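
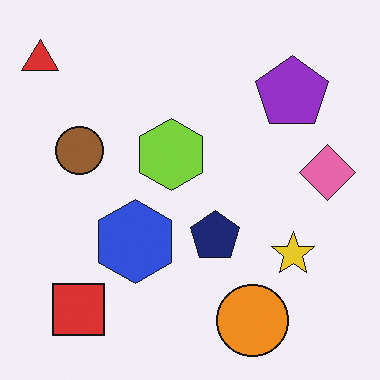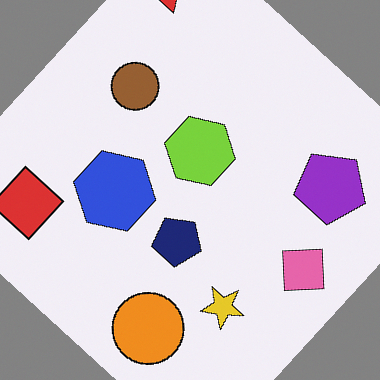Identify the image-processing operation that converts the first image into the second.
It was rotated clockwise by a large amount — several tens of degrees.

Every shape is tilted by the same angle and the image corners show triangular fill wedges — a whole-image rotation by a non-right angle.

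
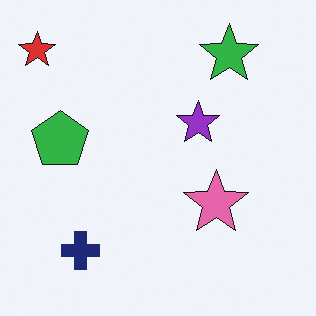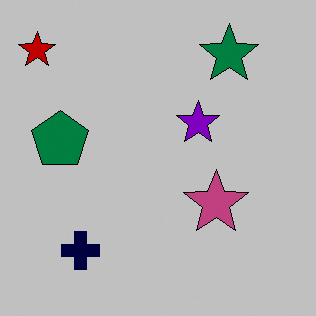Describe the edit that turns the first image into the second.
The transformation is: aggressively posterized.

Each flat color has snapped to a coarser quantized level — most visibly, the near-white background has dropped to a flat grey.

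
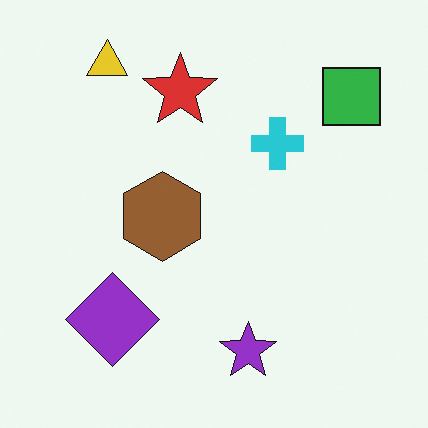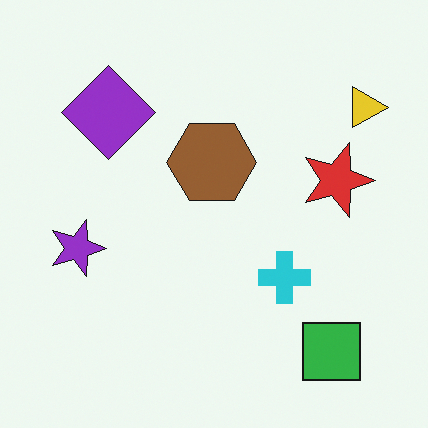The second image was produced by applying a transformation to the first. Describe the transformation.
The second image is the first rotated 90° clockwise.

The yellow triangle sits in the top-left of the first image and the top-right of the second — consistent with a whole-image 90° clockwise rotation.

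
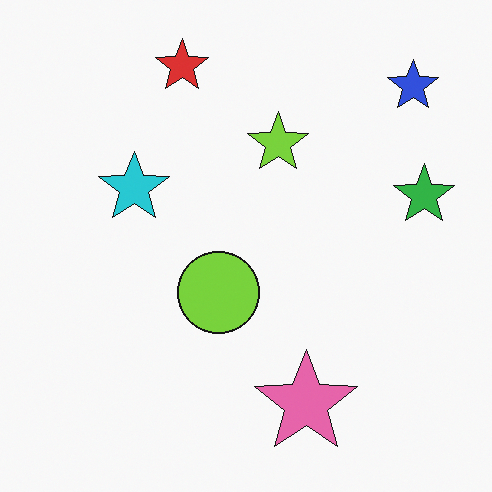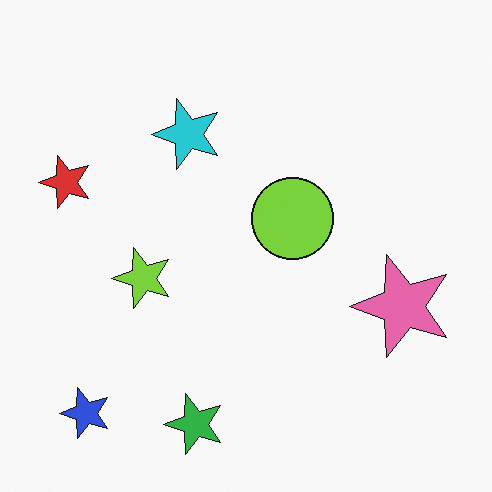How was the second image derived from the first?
The transformation is: transposed (reflected across the top-left ↔ bottom-right diagonal).

Shapes have swapped their row and column positions — what was in the top-right is now in the bottom-left — a diagonal reflection.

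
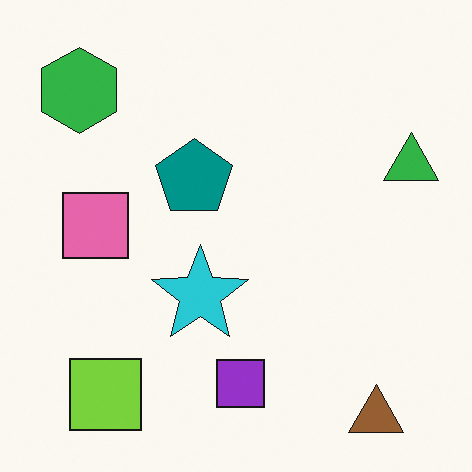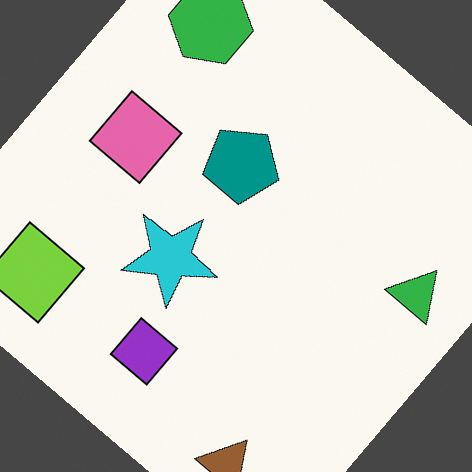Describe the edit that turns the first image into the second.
The second image is the first rotated clockwise by a large amount — several tens of degrees.

Every shape is tilted by the same angle and the image corners show triangular fill wedges — a whole-image rotation by a non-right angle.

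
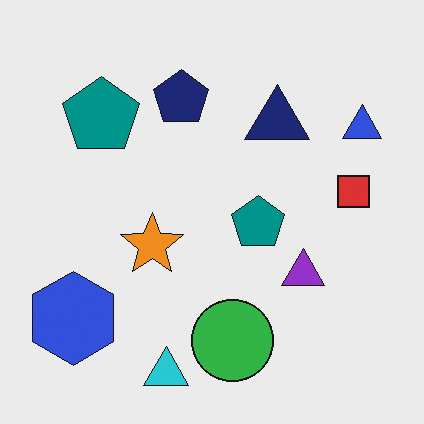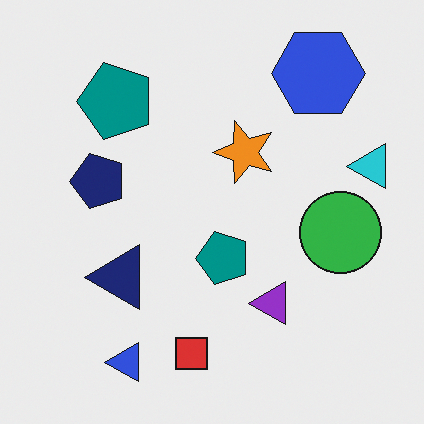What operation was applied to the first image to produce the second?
The transformation is: transposed (reflected across the top-left ↔ bottom-right diagonal).

Shapes have swapped their row and column positions — what was in the top-right is now in the bottom-left — a diagonal reflection.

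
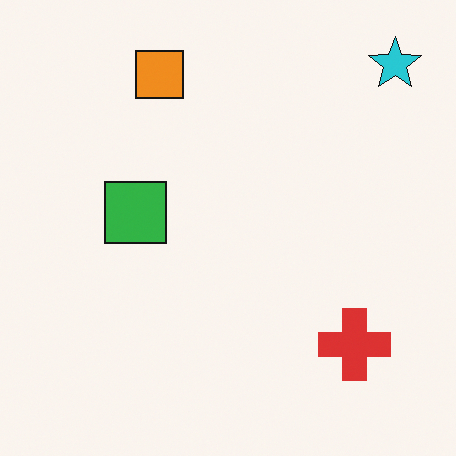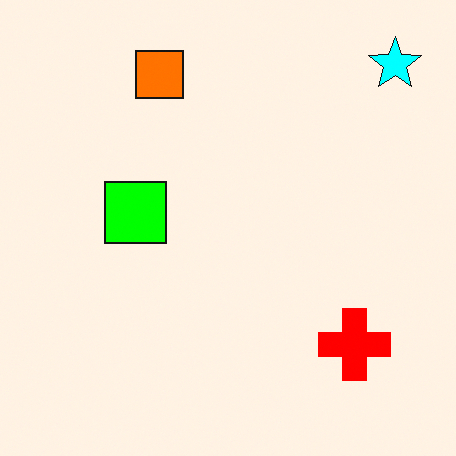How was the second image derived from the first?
The image was heavily oversaturated.

All colors are more vivid — a global saturation change.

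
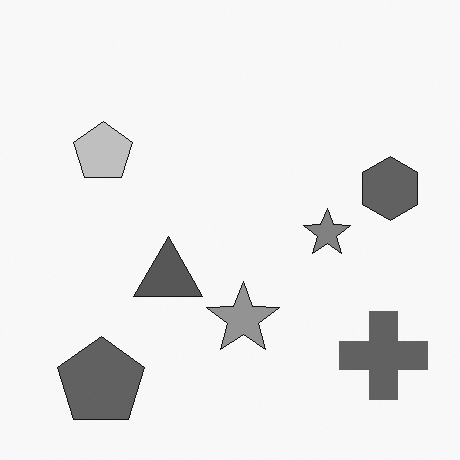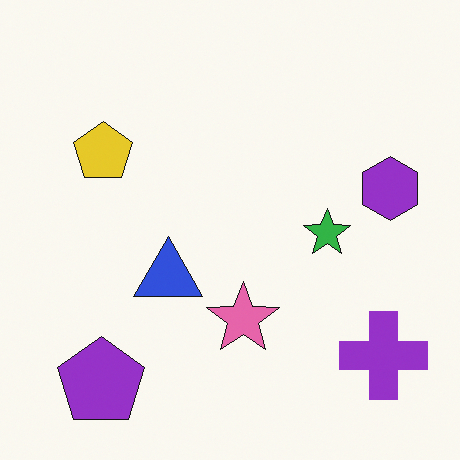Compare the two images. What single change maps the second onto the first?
This is the original image converted to grayscale.

All color is removed — every shape is now a shade of grey.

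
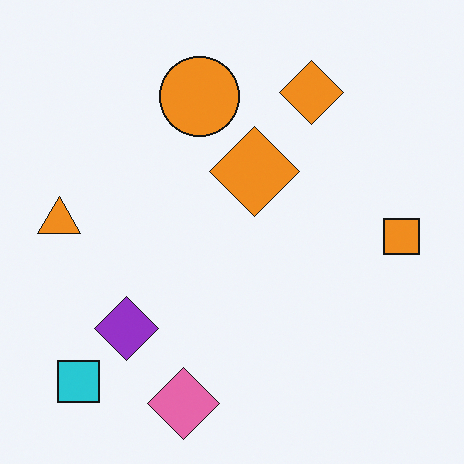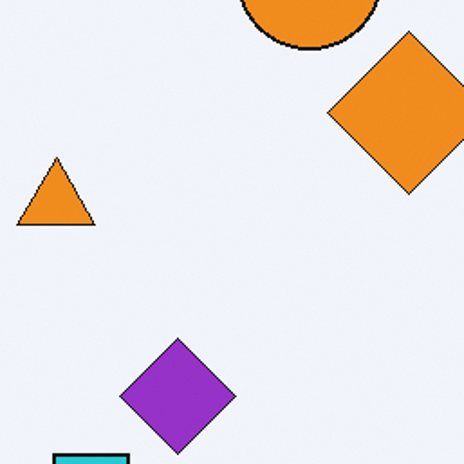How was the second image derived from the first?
Cropped to a noticeably smaller region and rescaled.

The visible shapes are larger and the field of view is narrower; shapes near the original edges may be partly or wholly outside the frame — a crop-and-rescale.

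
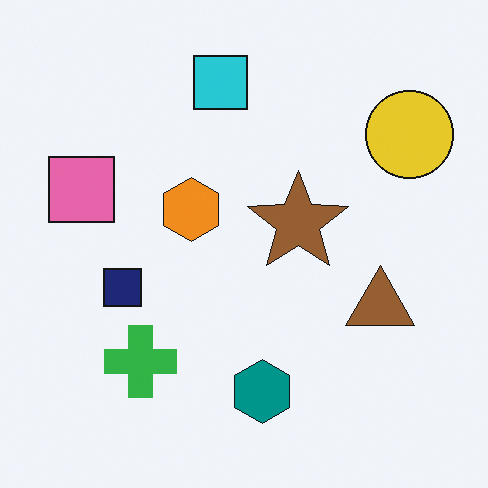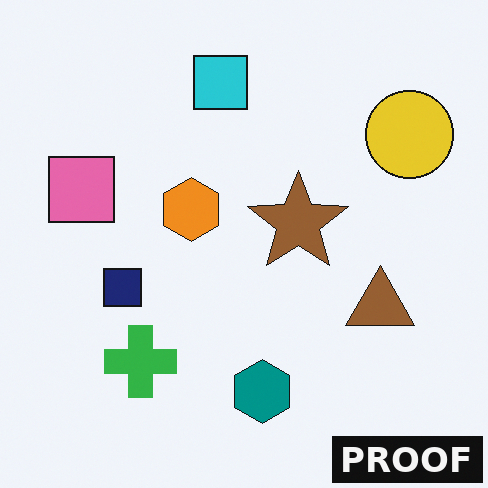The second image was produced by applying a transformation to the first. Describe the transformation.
The image was watermarked with the text "PROOF" in the lower-right corner.

A dark label reading "PROOF" appears in the lower-right corner.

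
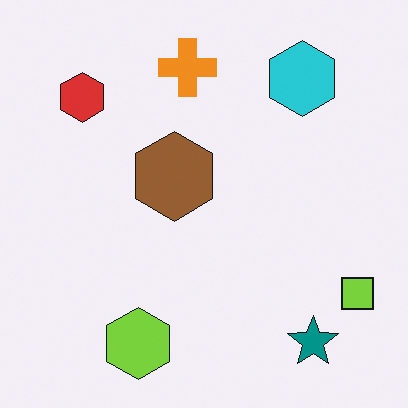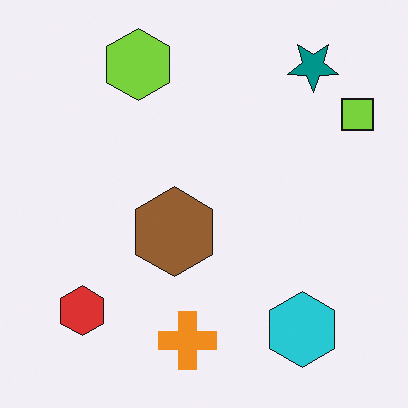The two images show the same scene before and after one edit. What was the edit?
This is the original image flipped vertically (top ↔ bottom).

The lime hexagon is in the bottom of the first image and the top of the second — shapes on opposite sides of the horizontal midline have swapped in a mirror flip.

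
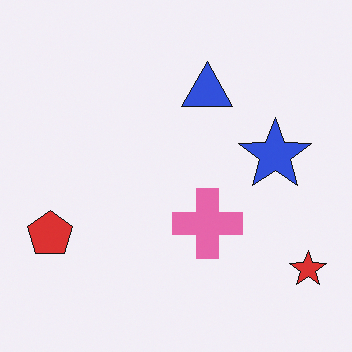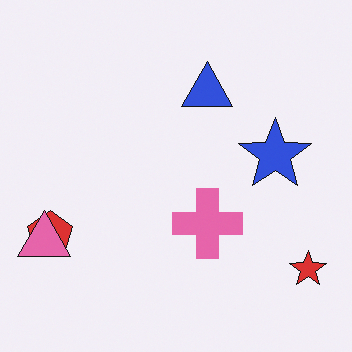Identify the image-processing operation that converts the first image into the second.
Overlaid with an additional pink triangle.

A pink triangle appears in the second image that is absent from the first.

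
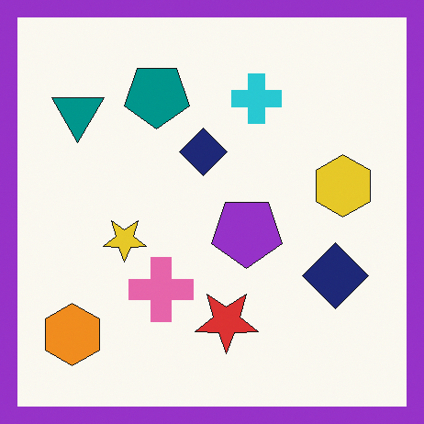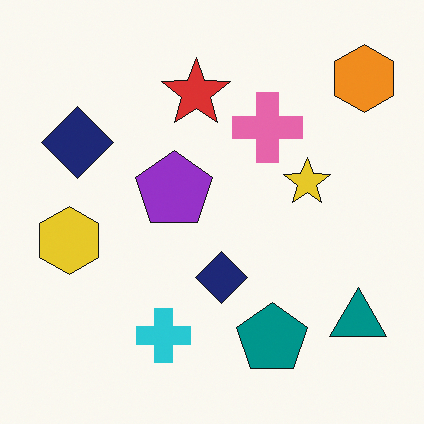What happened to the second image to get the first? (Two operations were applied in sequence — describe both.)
This is the original image rotated 180°, then framed with a purple border.

The orange hexagon sits in the top-right of the second image and the bottom-left of the first — consistent with a whole-image 180° rotation. A solid purple frame runs around the edge of the first image, with the content slightly shrunk inside it.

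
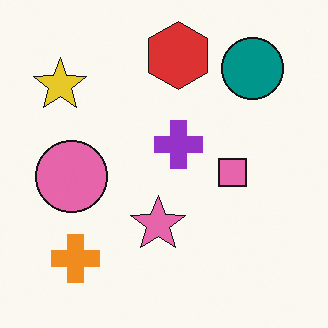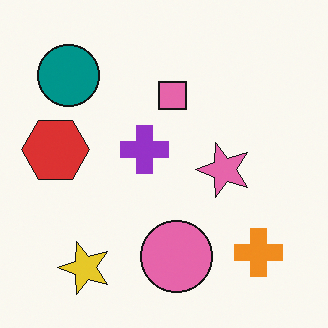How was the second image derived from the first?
This is the original image rotated 90° counter-clockwise.

The yellow star sits in the top-left of the first image and the bottom-left of the second — consistent with a whole-image 90° counter-clockwise rotation.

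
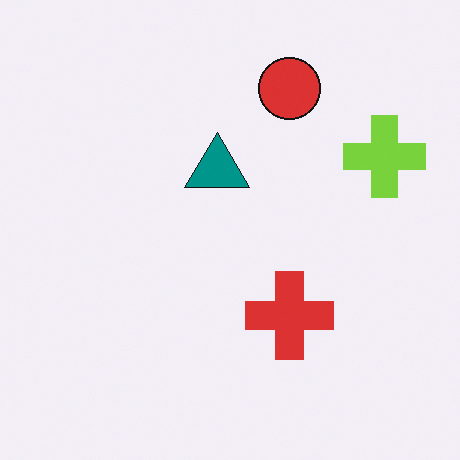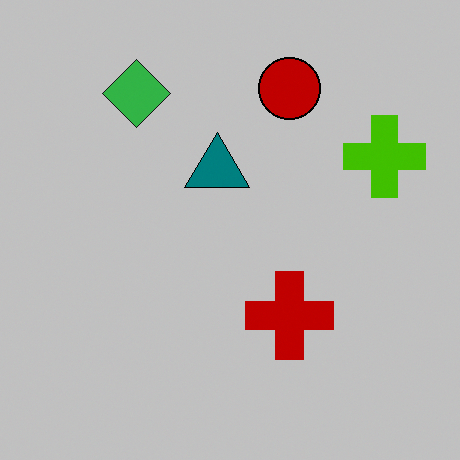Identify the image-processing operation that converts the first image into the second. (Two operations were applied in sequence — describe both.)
The second image is the first aggressively posterized, then overlaid with an additional green diamond.

Each flat color has snapped to a coarser quantized level — most visibly, the near-white background has dropped to a flat grey. A green diamond appears in the second image that is absent from the first.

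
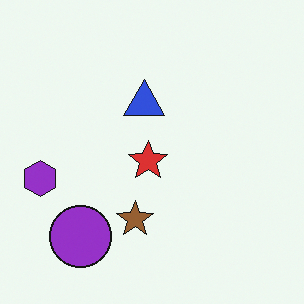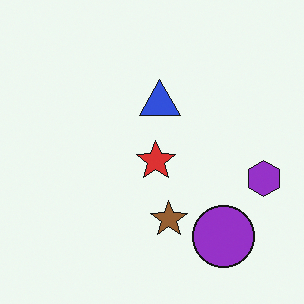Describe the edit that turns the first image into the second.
The transformation is: flipped horizontally (left ↔ right).

The purple hexagon is in the left of the first image and the right of the second — shapes on opposite sides of the vertical midline have swapped in a mirror flip.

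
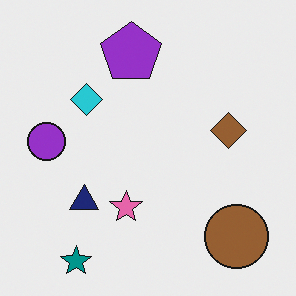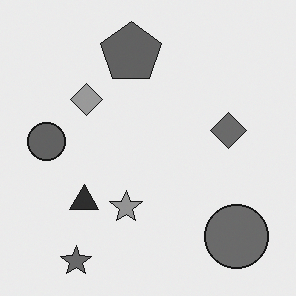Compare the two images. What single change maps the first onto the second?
The transformation is: converted to grayscale.

All color is removed — every shape is now a shade of grey.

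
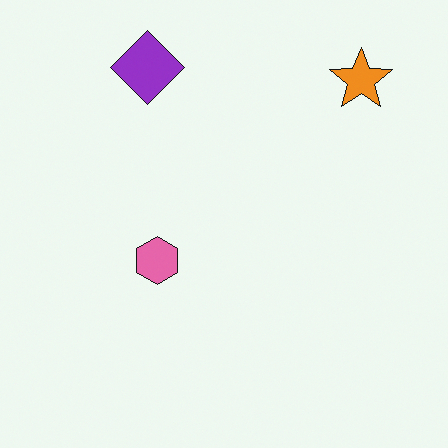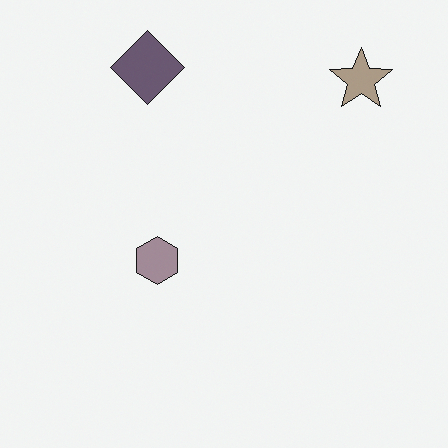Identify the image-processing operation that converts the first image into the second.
The image was made much more muted (saturation change).

All colors are more muted and greyish — a global saturation change.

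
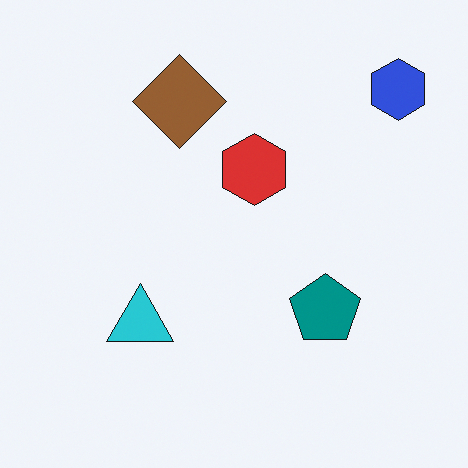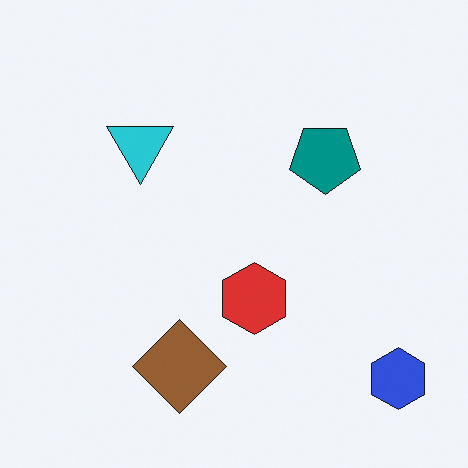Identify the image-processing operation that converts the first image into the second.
The image was flipped vertically (top ↔ bottom).

The blue hexagon is in the top-right of the first image and the bottom-right of the second — shapes on opposite sides of the horizontal midline have swapped in a mirror flip.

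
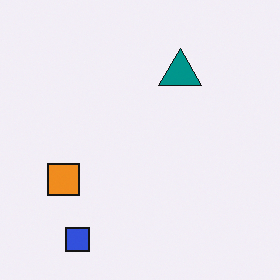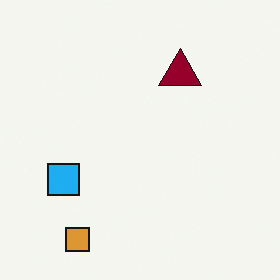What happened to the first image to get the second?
The second image is the first hue-shifted by a large amount.

Every shape's color has rotated by the same amount around the hue wheel — a uniform hue shift.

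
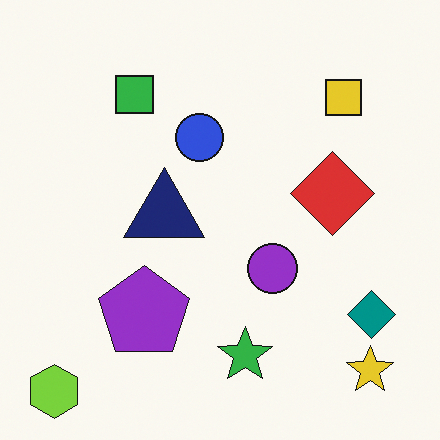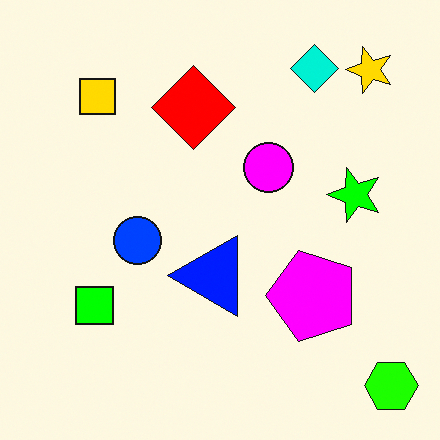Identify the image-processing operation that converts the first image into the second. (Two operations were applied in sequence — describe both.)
The transformation is: rotated 90° counter-clockwise, then made much more vivid (saturation change).

The lime hexagon sits in the bottom-left of the first image and the bottom-right of the second — consistent with a whole-image 90° counter-clockwise rotation. All colors are more vivid — a global saturation change.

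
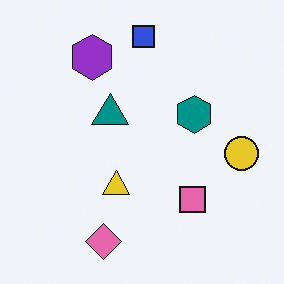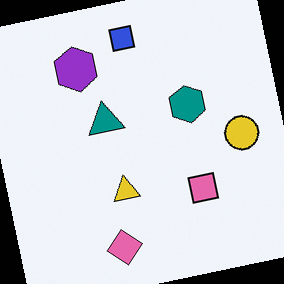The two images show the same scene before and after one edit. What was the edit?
The second image is the first rotated counter-clockwise by a slight angle.

Every shape is tilted by the same angle and the image corners show triangular fill wedges — a whole-image rotation by a non-right angle.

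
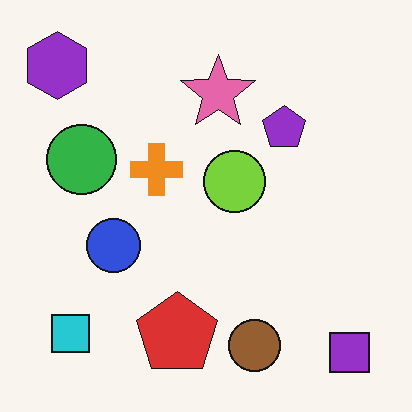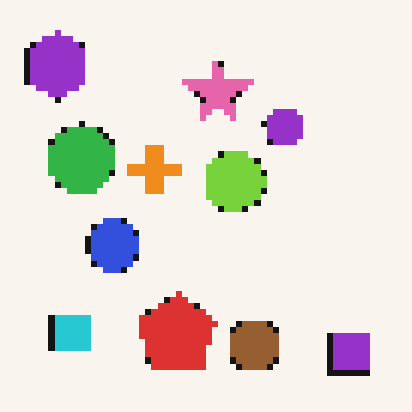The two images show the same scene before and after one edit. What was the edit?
It was moderately pixelated.

Shapes are reduced to large square blocks; fine edges and outlines are lost — a downscale-then-upscale (mosaic) effect.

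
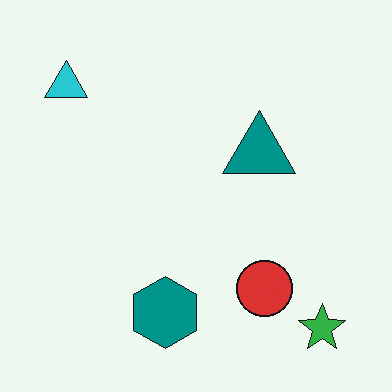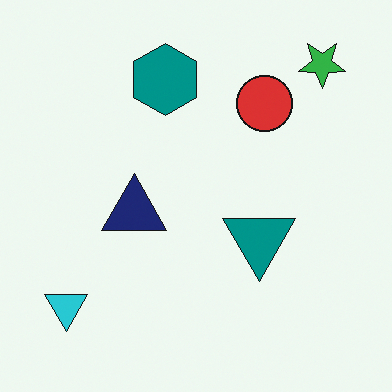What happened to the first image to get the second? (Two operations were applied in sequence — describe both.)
This is the original image flipped vertically (top ↔ bottom), then overlaid with an additional navy triangle.

The green star is in the bottom-right of the first image and the top-right of the second — shapes on opposite sides of the horizontal midline have swapped in a mirror flip. A navy triangle appears in the second image that is absent from the first.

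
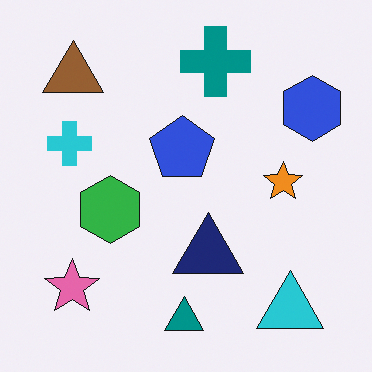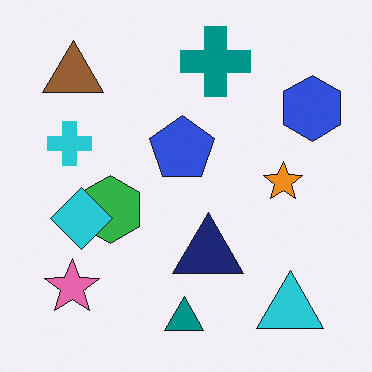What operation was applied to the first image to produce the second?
The transformation is: overlaid with an additional cyan diamond.

A cyan diamond appears in the second image that is absent from the first.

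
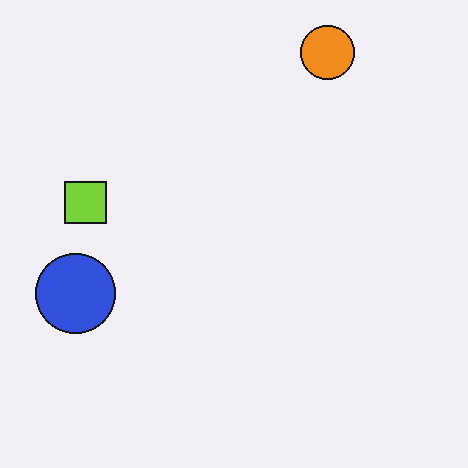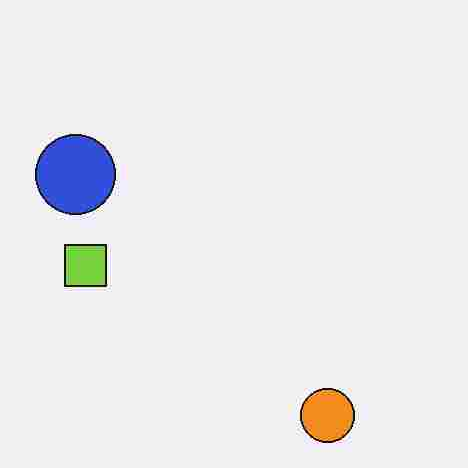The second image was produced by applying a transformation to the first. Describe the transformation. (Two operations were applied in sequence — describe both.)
The image was degraded with heavy JPEG compression, then flipped vertically (top ↔ bottom).

Blocky 8×8 compression artifacts appear around shape edges and the flat background shows ringing — characteristic JPEG degradation. The orange circle is in the top-right of the first image and the bottom-right of the second — shapes on opposite sides of the horizontal midline have swapped in a mirror flip.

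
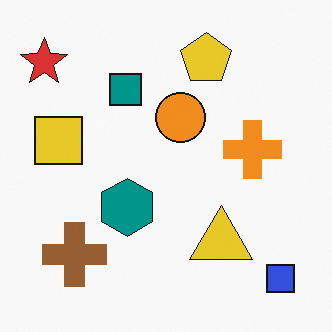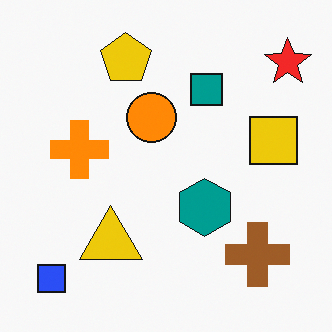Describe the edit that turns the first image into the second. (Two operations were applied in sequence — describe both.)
The image was flipped horizontally (left ↔ right), then slightly oversaturated.

The red star is in the top-left of the first image and the top-right of the second — shapes on opposite sides of the vertical midline have swapped in a mirror flip. All colors are more vivid — a global saturation change.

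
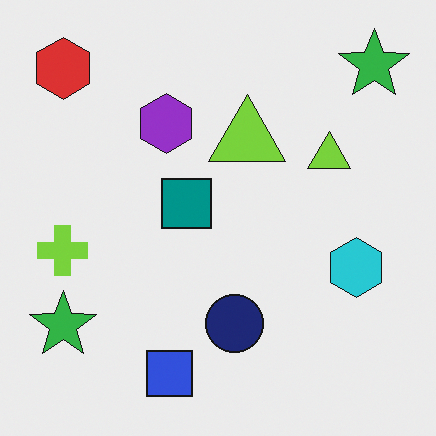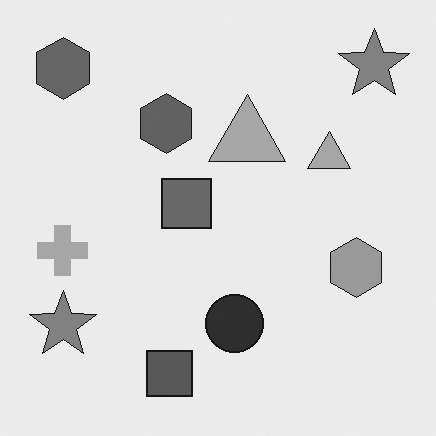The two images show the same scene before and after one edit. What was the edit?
The second image is the first converted to grayscale.

All color is removed — every shape is now a shade of grey.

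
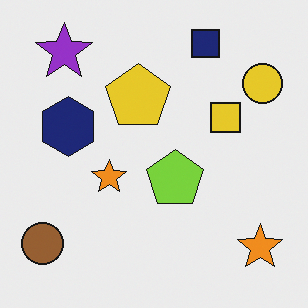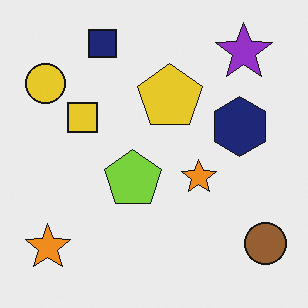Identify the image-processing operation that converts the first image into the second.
Flipped horizontally (left ↔ right).

The brown circle is in the bottom-left of the first image and the bottom-right of the second — shapes on opposite sides of the vertical midline have swapped in a mirror flip.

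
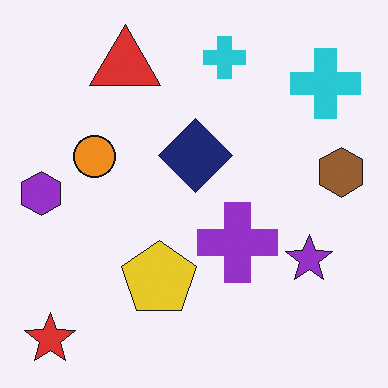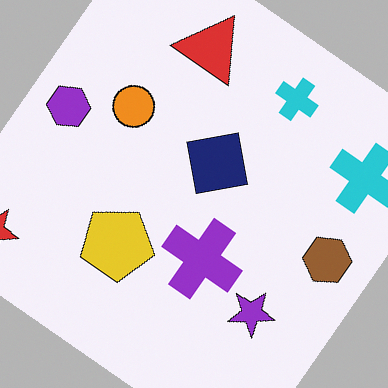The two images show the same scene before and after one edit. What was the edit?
It was rotated clockwise by a large amount — several tens of degrees.

Every shape is tilted by the same angle and the image corners show triangular fill wedges — a whole-image rotation by a non-right angle.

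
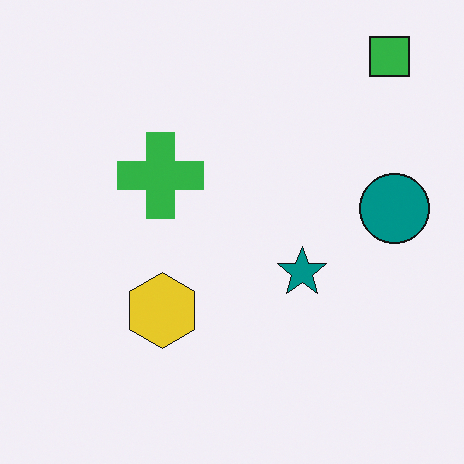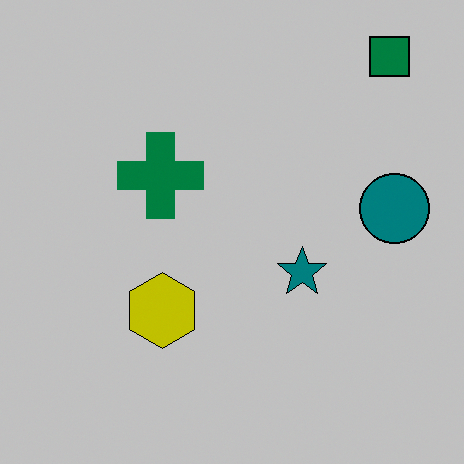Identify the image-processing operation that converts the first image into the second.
The image was heavily posterized to just a handful of flat colors.

Each flat color has snapped to a coarser quantized level — most visibly, the near-white background has dropped to a flat grey.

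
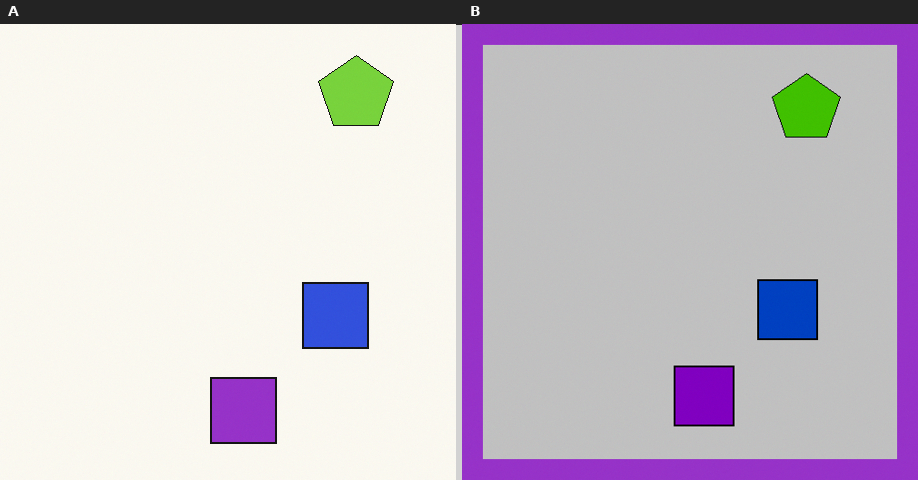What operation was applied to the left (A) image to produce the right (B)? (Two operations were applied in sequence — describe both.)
Aggressively posterized, then framed with a purple border.

Each flat color has snapped to a coarser quantized level — most visibly, the near-white background has dropped to a flat grey. A solid purple frame runs around the edge of the right (B) image, with the content slightly shrunk inside it.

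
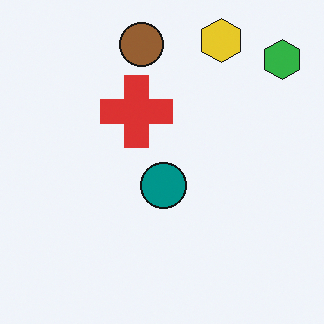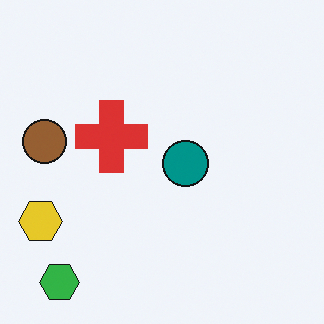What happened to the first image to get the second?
The image was transposed (reflected across the top-left ↔ bottom-right diagonal).

Shapes have swapped their row and column positions — what was in the top-right is now in the bottom-left — a diagonal reflection.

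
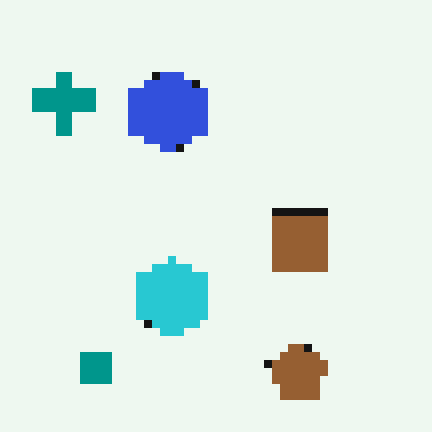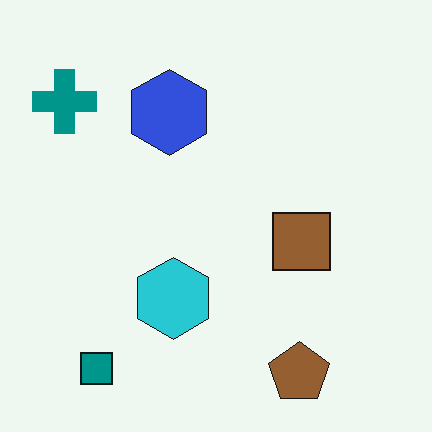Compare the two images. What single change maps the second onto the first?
Moderately pixelated.

Shapes are reduced to large square blocks; fine edges and outlines are lost — a downscale-then-upscale (mosaic) effect.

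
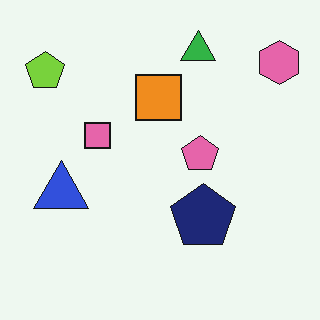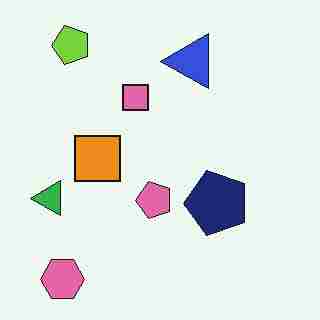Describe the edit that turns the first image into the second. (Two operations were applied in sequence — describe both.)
Heavily JPEG-compressed with obvious blocking artifacts, then transposed (reflected across the top-left ↔ bottom-right diagonal).

Blocky 8×8 compression artifacts appear around shape edges and the flat background shows ringing — characteristic JPEG degradation. Shapes have swapped their row and column positions — what was in the top-right is now in the bottom-left — a diagonal reflection.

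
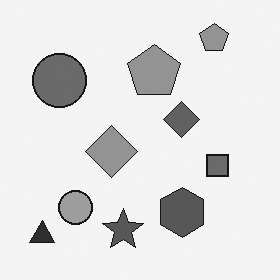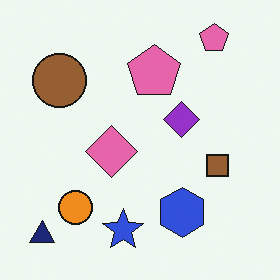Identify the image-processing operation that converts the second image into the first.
Converted to grayscale.

All color is removed — every shape is now a shade of grey.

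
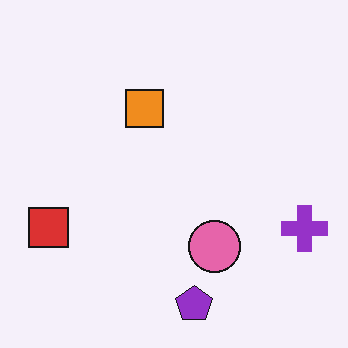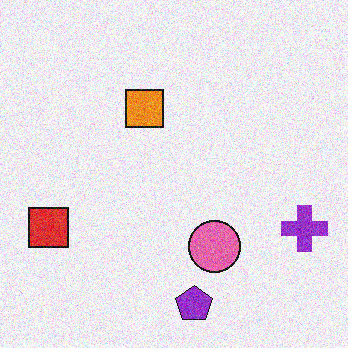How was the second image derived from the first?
It was degraded with visible gaussian noise.

Random speckle covers the whole image, including the flat background.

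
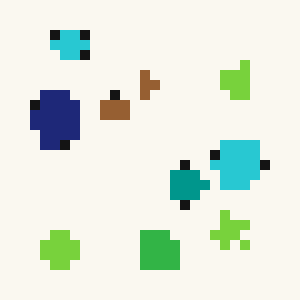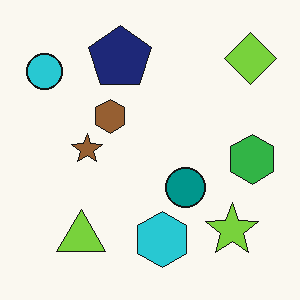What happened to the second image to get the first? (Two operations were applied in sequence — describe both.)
The first image is the second transposed (reflected across the top-left ↔ bottom-right diagonal), then heavily pixelated into large blocks.

Shapes have swapped their row and column positions — what was in the top-right is now in the bottom-left — a diagonal reflection. Shapes are reduced to large square blocks; fine edges and outlines are lost — a downscale-then-upscale (mosaic) effect.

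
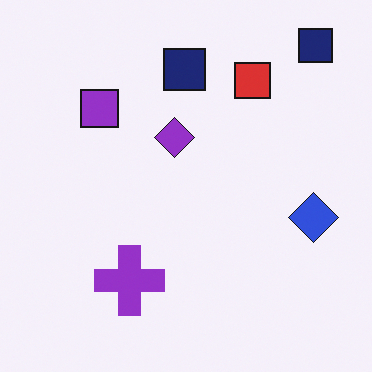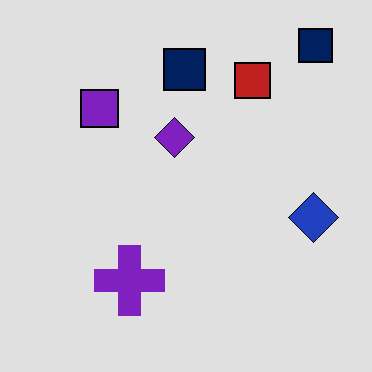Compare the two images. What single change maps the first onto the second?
Moderately posterized.

Each flat color has snapped to a coarser quantized level — most visibly, the near-white background has dropped to a flat grey.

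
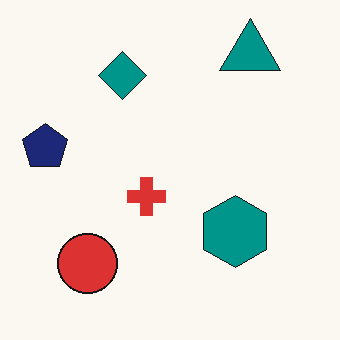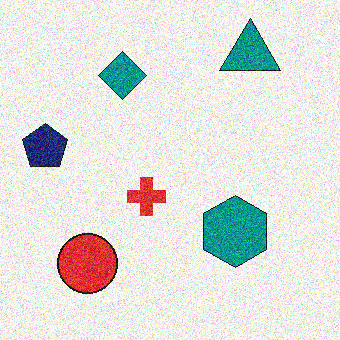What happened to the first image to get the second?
Degraded with strong gaussian noise.

Random speckle covers the whole image, including the flat background.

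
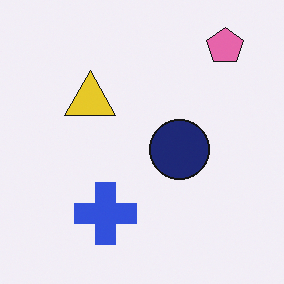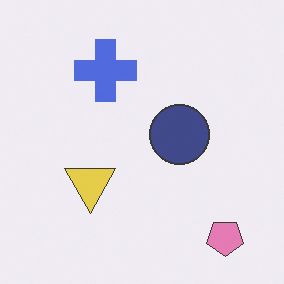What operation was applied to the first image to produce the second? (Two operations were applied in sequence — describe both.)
The image was given slightly reduced contrast, then flipped vertically (top ↔ bottom).

Tones are pushed toward mid-grey across the whole image — a global contrast change. The pink pentagon is in the top-right of the first image and the bottom-right of the second — shapes on opposite sides of the horizontal midline have swapped in a mirror flip.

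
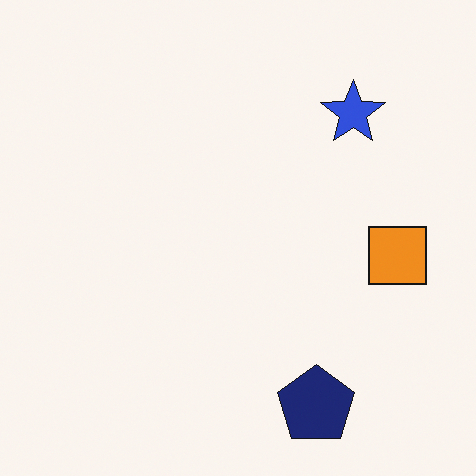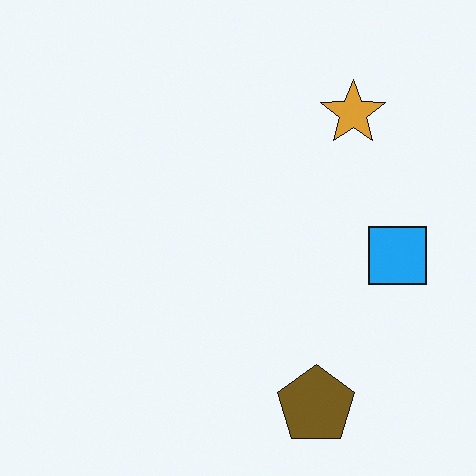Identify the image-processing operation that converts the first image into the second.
The transformation is: hue-shifted by a large amount.

Every shape's color has rotated by the same amount around the hue wheel — a uniform hue shift.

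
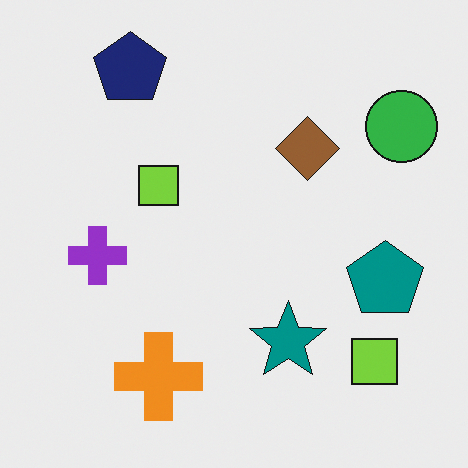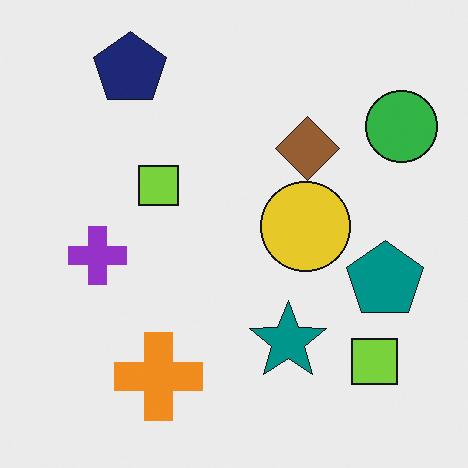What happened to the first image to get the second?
The image was overlaid with an additional yellow circle.

A yellow circle appears in the second image that is absent from the first.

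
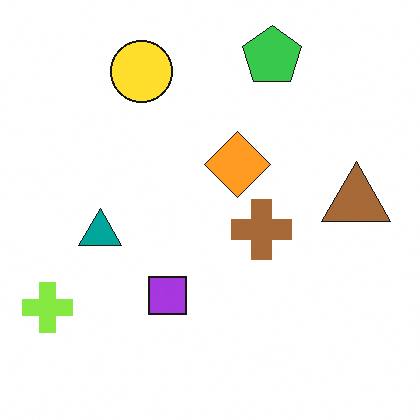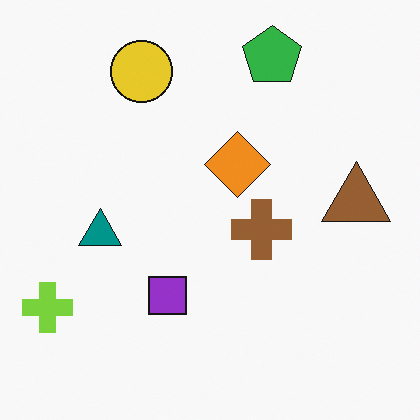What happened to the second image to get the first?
This is the original image brightened a little.

Every pixel — background and shapes alike — is uniformly brightened.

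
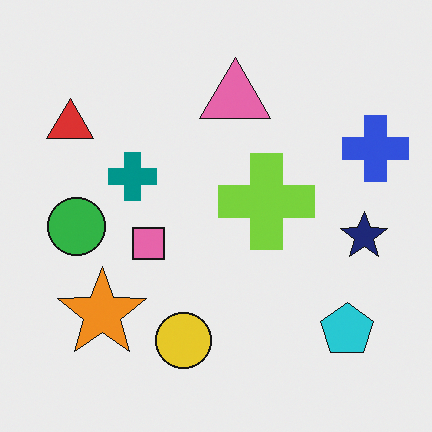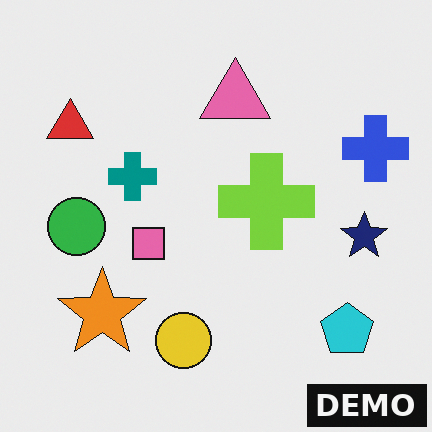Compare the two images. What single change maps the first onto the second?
It was watermarked with the text "DEMO" in the lower-right corner.

A dark label reading "DEMO" appears in the lower-right corner.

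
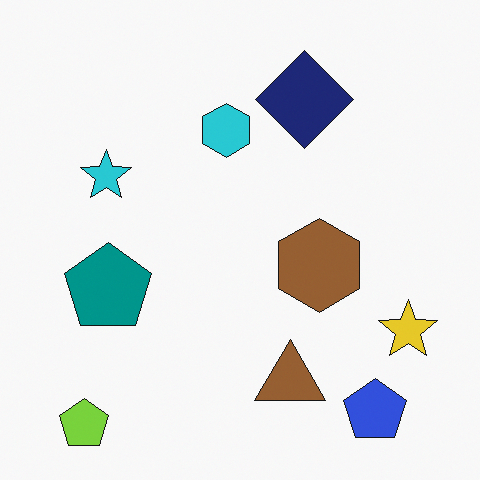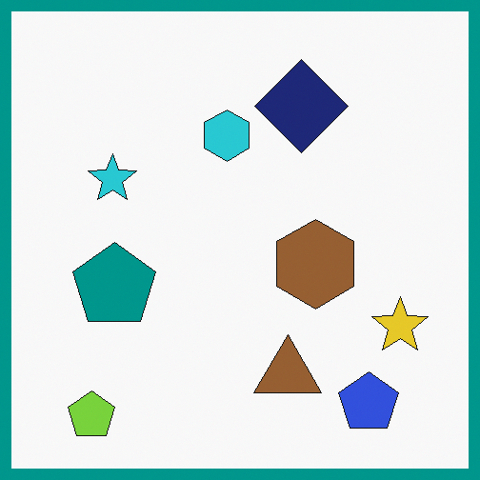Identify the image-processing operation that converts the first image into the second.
The second image is the first framed with a teal border.

A solid teal frame runs around the edge of the second image, with the content slightly shrunk inside it.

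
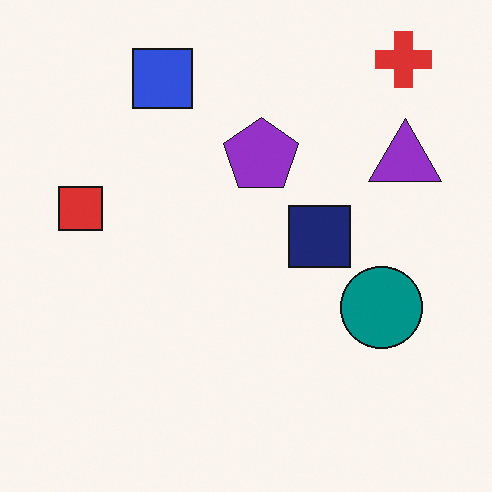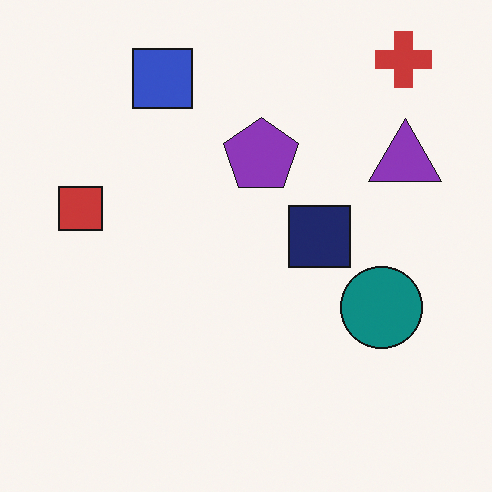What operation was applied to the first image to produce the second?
It was slightly desaturated.

All colors are more muted and greyish — a global saturation change.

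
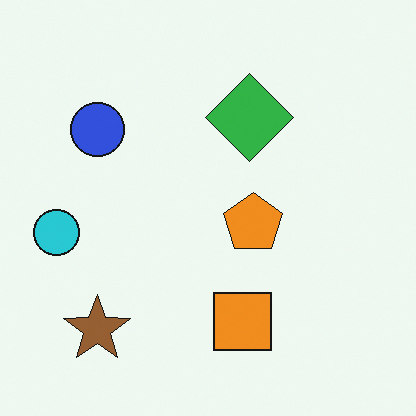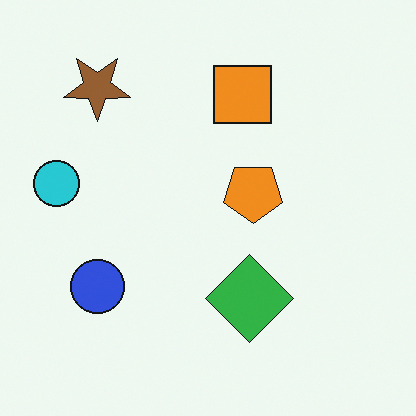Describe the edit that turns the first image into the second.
The second image is the first flipped vertically (top ↔ bottom).

The brown star is in the bottom-left of the first image and the top-left of the second — shapes on opposite sides of the horizontal midline have swapped in a mirror flip.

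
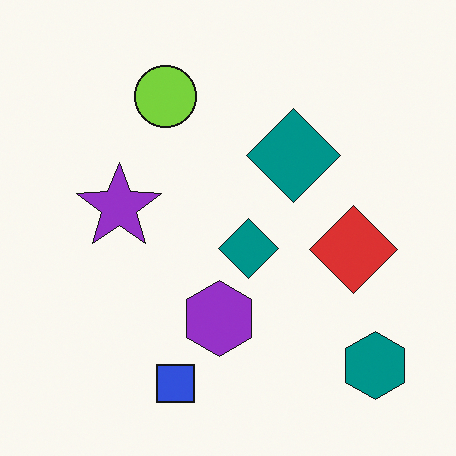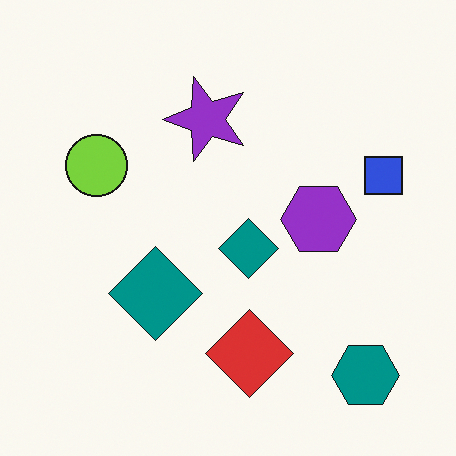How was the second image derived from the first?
The transformation is: transposed (reflected across the top-left ↔ bottom-right diagonal).

Shapes have swapped their row and column positions — what was in the top-right is now in the bottom-left — a diagonal reflection.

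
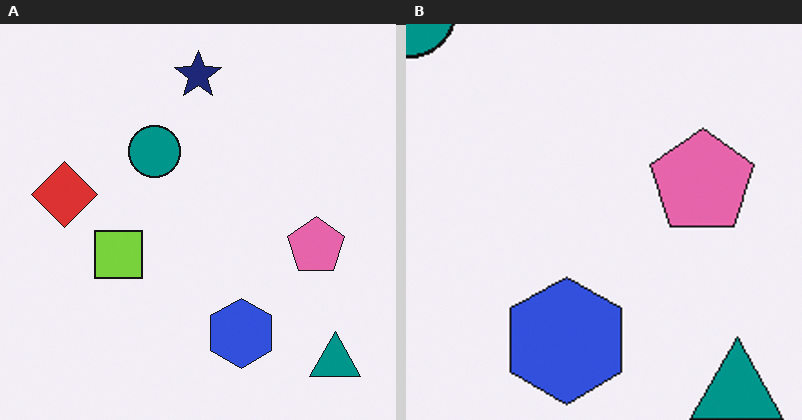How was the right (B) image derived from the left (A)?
It was cropped tightly and scaled back up.

The visible shapes are larger and the field of view is narrower; shapes near the original edges may be partly or wholly outside the frame — a crop-and-rescale.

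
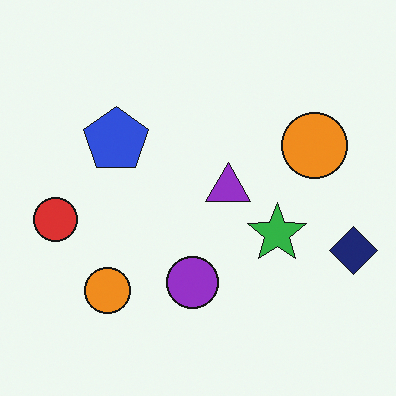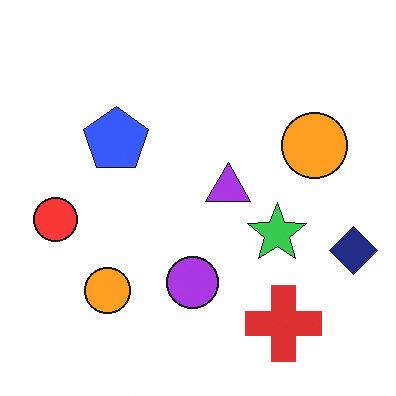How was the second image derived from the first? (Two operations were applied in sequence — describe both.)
It was slightly brightened, then overlaid with an additional red cross.

Every pixel — background and shapes alike — is uniformly brightened. A red cross appears in the second image that is absent from the first.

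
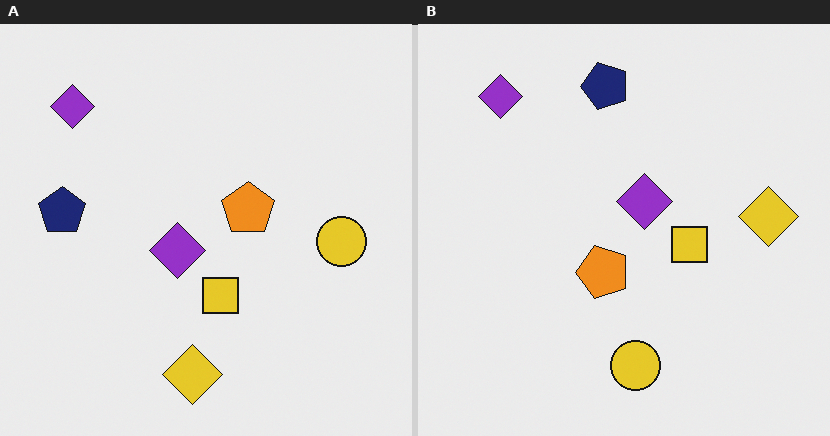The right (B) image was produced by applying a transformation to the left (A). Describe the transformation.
Transposed (reflected across the top-left ↔ bottom-right diagonal).

Shapes have swapped their row and column positions — what was in the top-right is now in the bottom-left — a diagonal reflection.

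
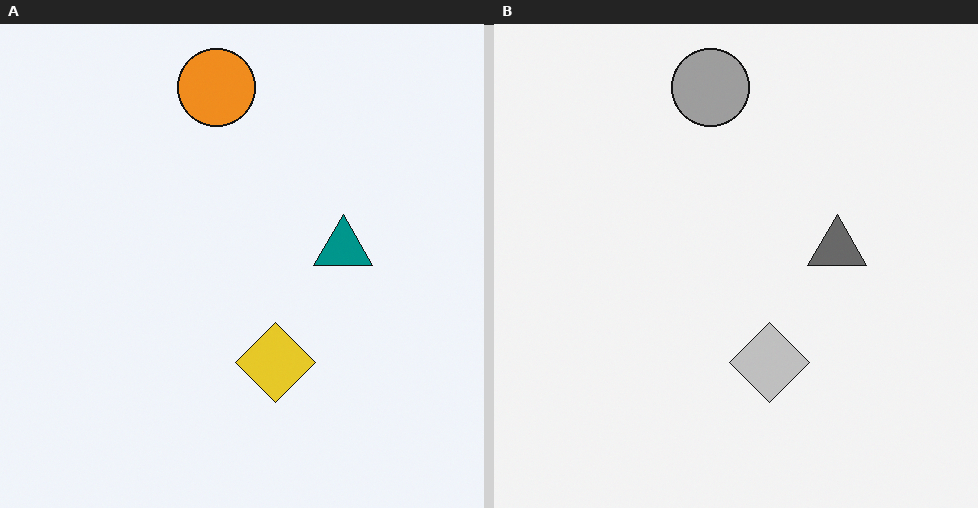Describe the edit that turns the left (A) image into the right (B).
The transformation is: converted to grayscale.

All color is removed — every shape is now a shade of grey.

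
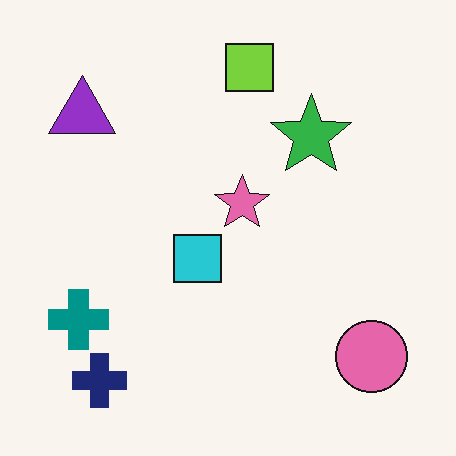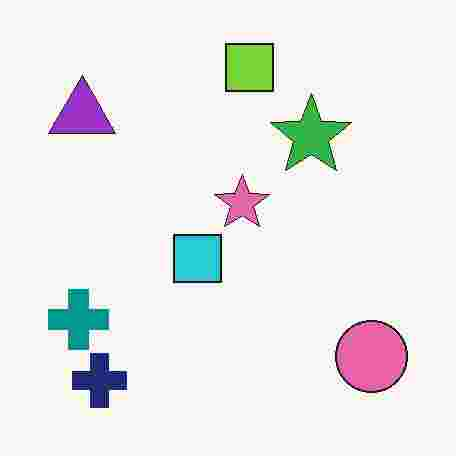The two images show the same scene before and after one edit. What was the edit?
The second image is the first heavily JPEG-compressed with obvious blocking artifacts.

Blocky 8×8 compression artifacts appear around shape edges and the flat background shows ringing — characteristic JPEG degradation.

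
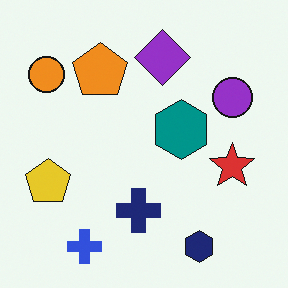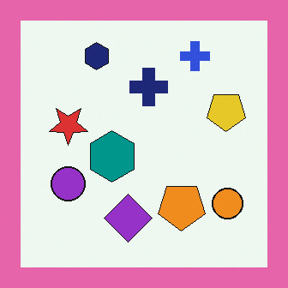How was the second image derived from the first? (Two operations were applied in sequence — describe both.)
The second image is the first rotated 180°, then framed with a pink border.

The orange circle sits in the top-left of the first image and the bottom-right of the second — consistent with a whole-image 180° rotation. A solid pink frame runs around the edge of the second image, with the content slightly shrunk inside it.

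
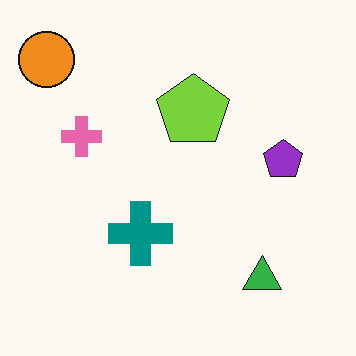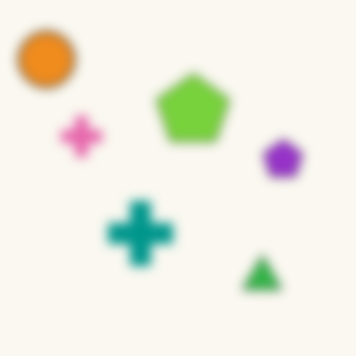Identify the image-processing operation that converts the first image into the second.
Heavily blurred.

Shape edges and outlines are uniformly softened across the whole image.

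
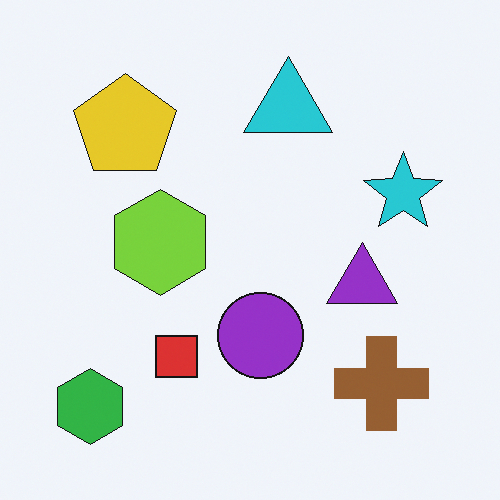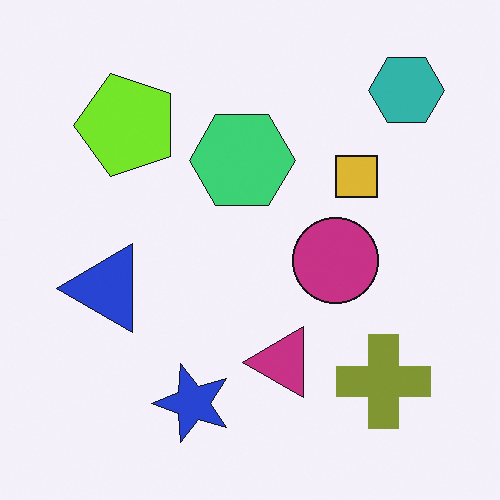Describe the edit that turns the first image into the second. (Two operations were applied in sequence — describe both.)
The transformation is: hue-shifted slightly, then transposed (reflected across the top-left ↔ bottom-right diagonal).

Every shape's color has rotated by the same amount around the hue wheel — a uniform hue shift. Shapes have swapped their row and column positions — what was in the top-right is now in the bottom-left — a diagonal reflection.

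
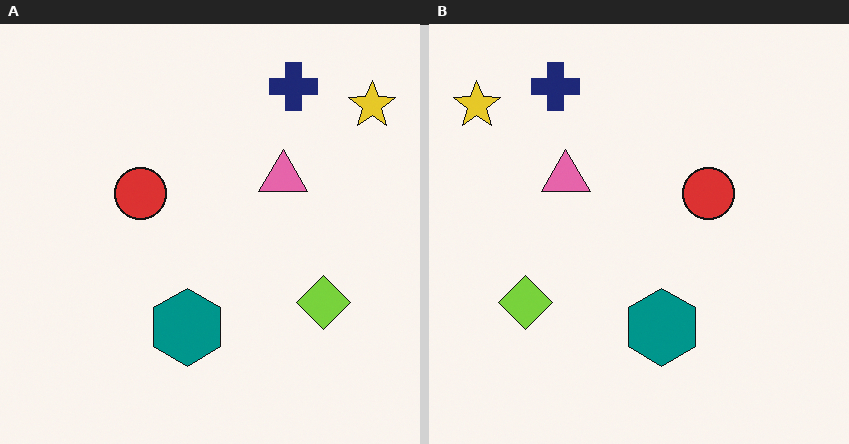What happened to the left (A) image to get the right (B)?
It was flipped horizontally (left ↔ right).

The yellow star is in the top-right of the left (A) image and the top-left of the right (B) — shapes on opposite sides of the vertical midline have swapped in a mirror flip.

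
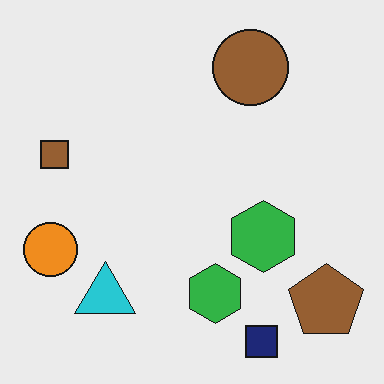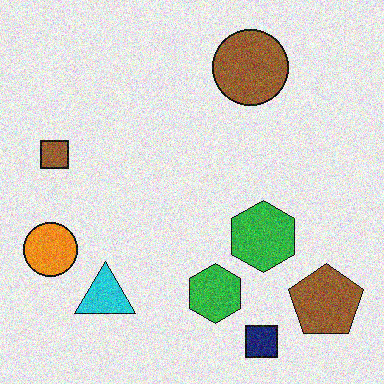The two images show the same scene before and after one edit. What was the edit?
Degraded with visible gaussian noise.

Random speckle covers the whole image, including the flat background.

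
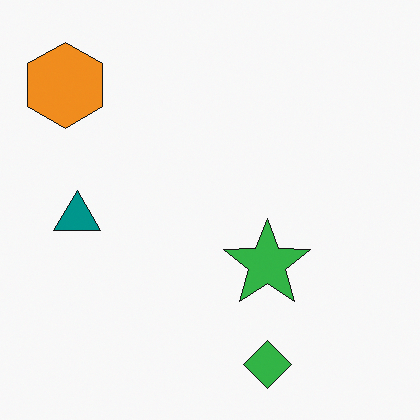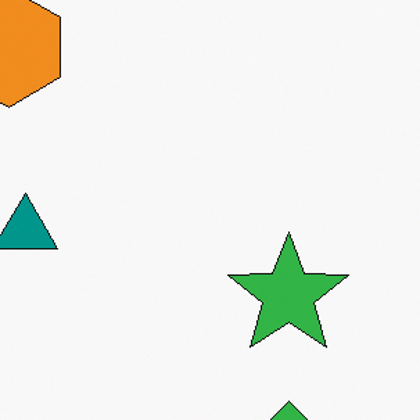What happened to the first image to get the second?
The transformation is: cropped slightly and scaled back up.

The visible shapes are larger and the field of view is narrower; shapes near the original edges may be partly or wholly outside the frame — a crop-and-rescale.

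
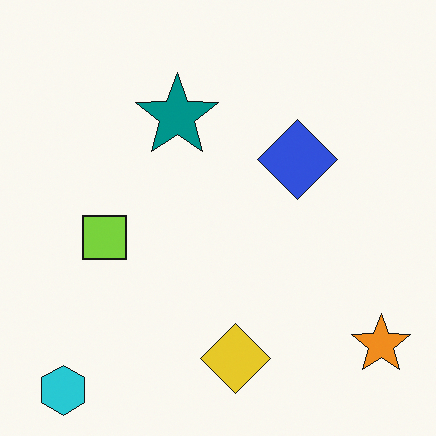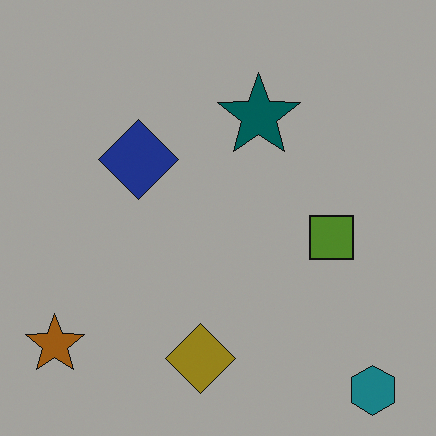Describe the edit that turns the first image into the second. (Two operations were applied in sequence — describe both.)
The image was flipped horizontally (left ↔ right), then darkened a lot.

The orange star is in the bottom-right of the first image and the bottom-left of the second — shapes on opposite sides of the vertical midline have swapped in a mirror flip. Every pixel — background and shapes alike — is uniformly darkened.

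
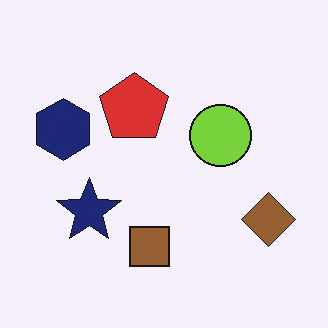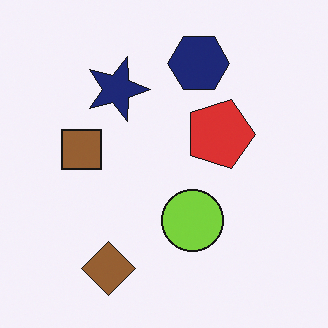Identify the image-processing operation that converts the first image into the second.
It was rotated 90° clockwise.

The brown diamond sits in the bottom-right of the first image and the bottom-left of the second — consistent with a whole-image 90° clockwise rotation.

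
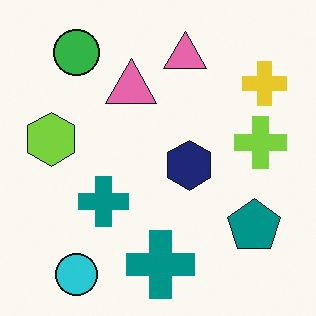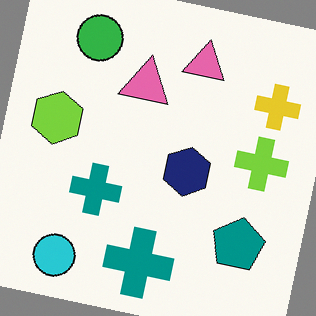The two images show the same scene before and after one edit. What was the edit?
It was rotated clockwise by a few degrees.

Every shape is tilted by the same angle and the image corners show triangular fill wedges — a whole-image rotation by a non-right angle.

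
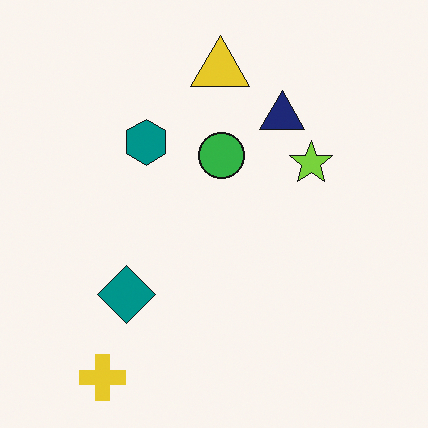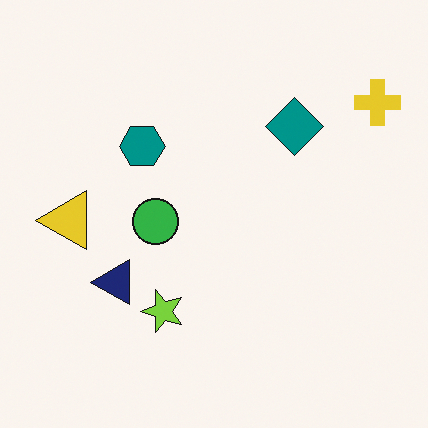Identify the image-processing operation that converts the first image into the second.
It was transposed (reflected across the top-left ↔ bottom-right diagonal).

Shapes have swapped their row and column positions — what was in the top-right is now in the bottom-left — a diagonal reflection.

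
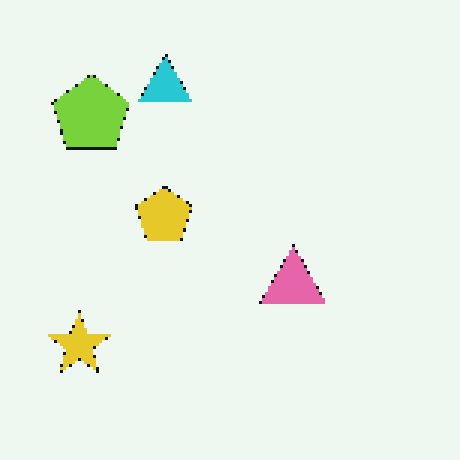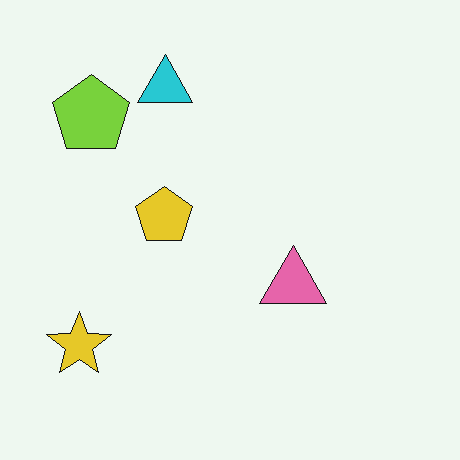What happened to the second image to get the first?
The transformation is: mildly pixelated.

Shapes are reduced to large square blocks; fine edges and outlines are lost — a downscale-then-upscale (mosaic) effect.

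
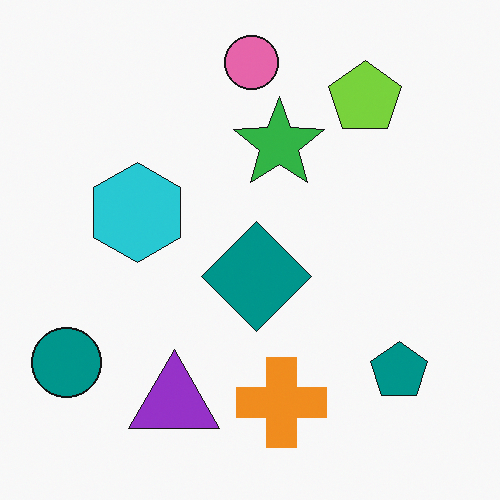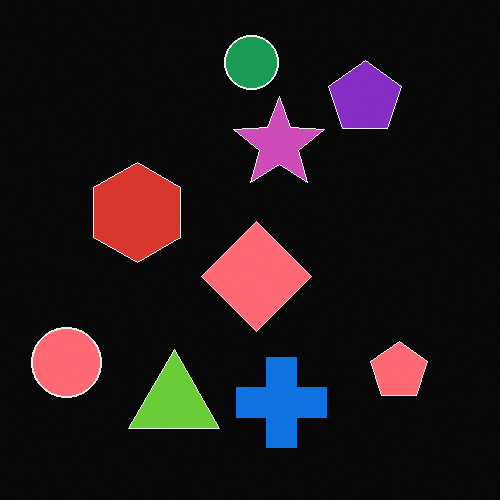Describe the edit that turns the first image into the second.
The second image is the first color-inverted (negative).

The light background has become dark and every shape's color is its complement — a photographic negative.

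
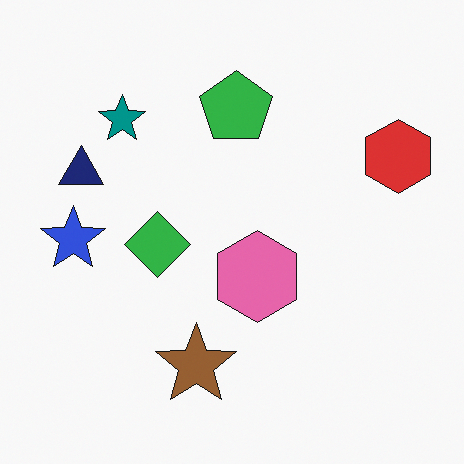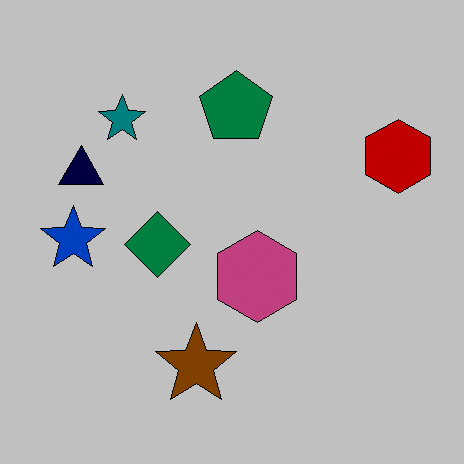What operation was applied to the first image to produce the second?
This is the original image heavily posterized to just a handful of flat colors.

Each flat color has snapped to a coarser quantized level — most visibly, the near-white background has dropped to a flat grey.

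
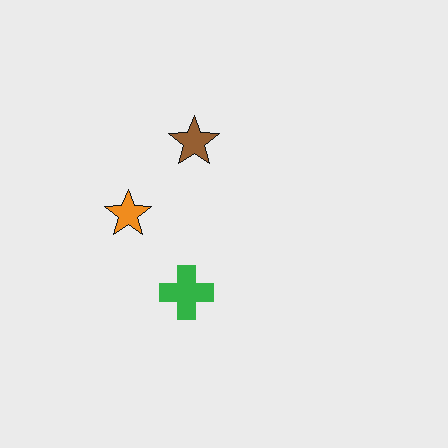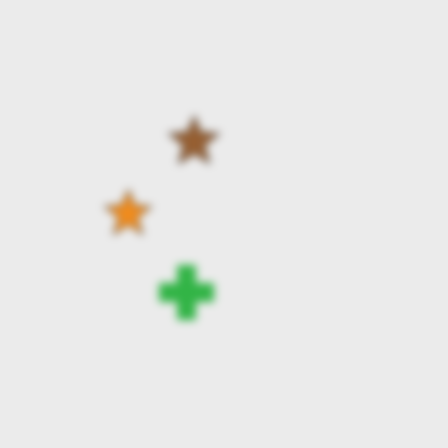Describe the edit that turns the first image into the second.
It was noticeably gaussian-blurred.

Shape edges and outlines are uniformly softened across the whole image.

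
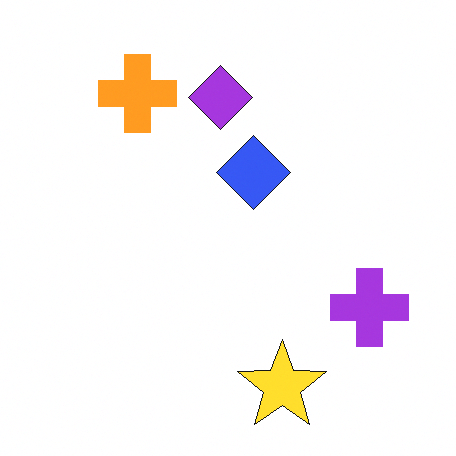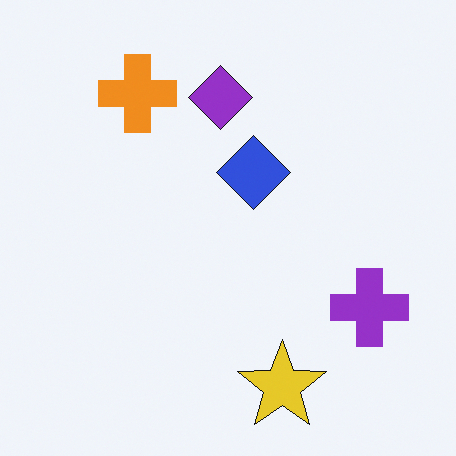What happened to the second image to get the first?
Slightly brightened.

Every pixel — background and shapes alike — is uniformly brightened.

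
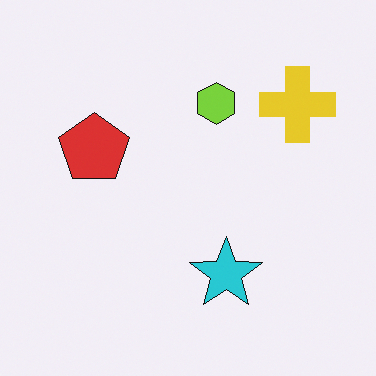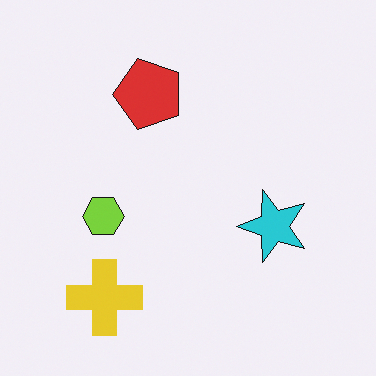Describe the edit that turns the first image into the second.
The transformation is: transposed (reflected across the top-left ↔ bottom-right diagonal).

Shapes have swapped their row and column positions — what was in the top-right is now in the bottom-left — a diagonal reflection.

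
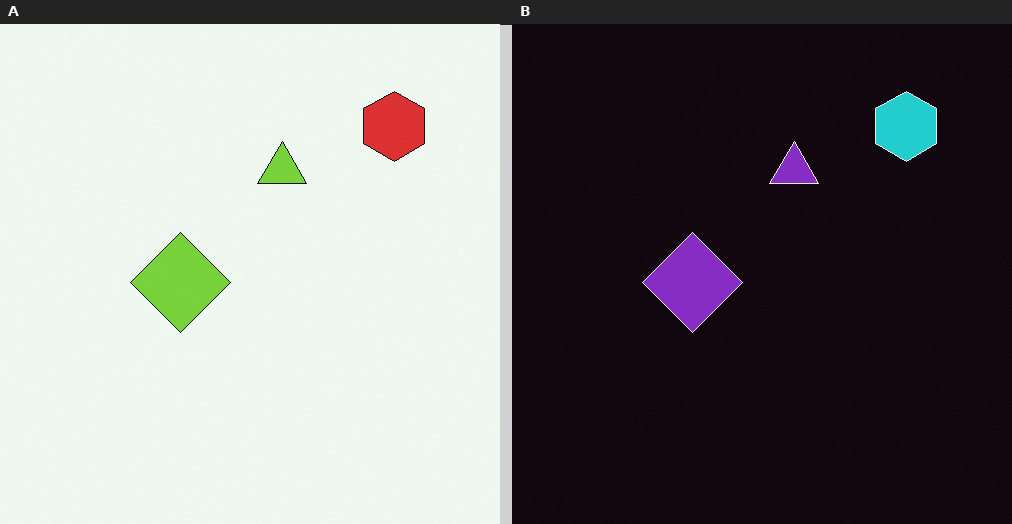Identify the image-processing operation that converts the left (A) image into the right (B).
The image was color-inverted (negative).

The light background has become dark and every shape's color is its complement — a photographic negative.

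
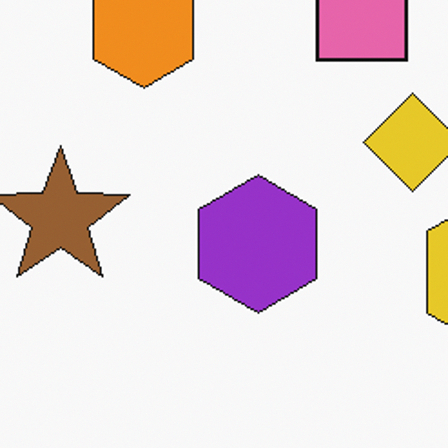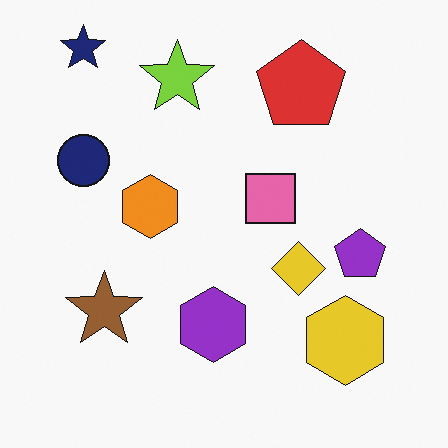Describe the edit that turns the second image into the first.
The first image is the second cropped to a noticeably smaller region and rescaled.

The visible shapes are larger and the field of view is narrower; shapes near the original edges may be partly or wholly outside the frame — a crop-and-rescale.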